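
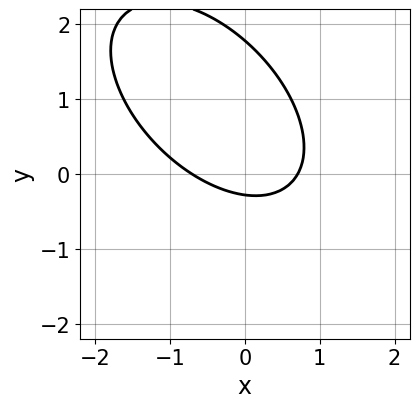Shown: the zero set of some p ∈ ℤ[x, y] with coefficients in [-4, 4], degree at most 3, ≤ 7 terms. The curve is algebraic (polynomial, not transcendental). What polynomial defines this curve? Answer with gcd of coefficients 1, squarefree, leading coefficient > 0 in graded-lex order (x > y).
2*x^2 + 2*x*y + 2*y^2 - 3*y - 1

1. Degree: a generic line meets the curve in up to 2 points, so deg p = 2.
2. Matching integer coefficients to the picture gives p.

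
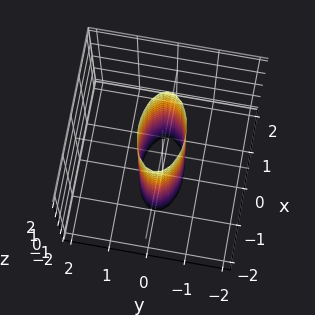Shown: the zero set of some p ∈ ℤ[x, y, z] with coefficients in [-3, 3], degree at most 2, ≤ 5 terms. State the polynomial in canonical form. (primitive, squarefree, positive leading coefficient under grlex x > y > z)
x^2 + 3*y^2 - 1

Degree: constant cross-section along one axis; a quadric, so deg p = 2.
Symmetries: the x ↦ −x reflection is a symmetry, so x appears only in even powers; mirror symmetry z ↦ −z ⇒ only even powers of z; mirror symmetry y ↦ −y ⇒ only even powers of y.
Checking where it meets the axes: the x-axis gridline crossings are at x ∈ {-1, 1}; the surface avoids every integer z-axis point in the box.
Assembling these constraints gives the stated polynomial.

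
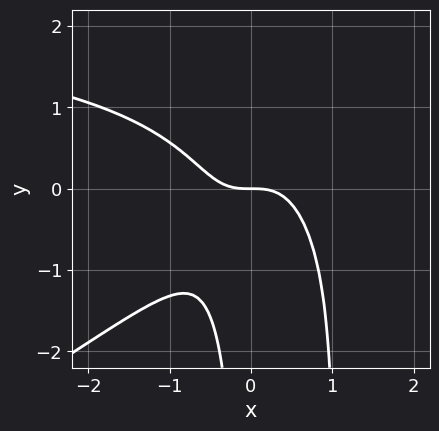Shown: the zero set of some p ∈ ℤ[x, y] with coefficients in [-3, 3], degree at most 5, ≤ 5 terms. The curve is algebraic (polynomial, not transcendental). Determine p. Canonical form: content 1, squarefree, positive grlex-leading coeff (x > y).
x^3*y - 2*x^2*y^2 - 3*x^3 + 2*x*y^2 - 2*y

1. The degree is 4 — the shape is more complex than any degree-3 curve.
2. Reading off the gridlines: it meets the x-axis at x = 0 (among the integer gridlines); it meets the y-axis at y = 0 (among the integer gridlines).
3. Fitting integer coefficients to these (and the overall shape) gives p.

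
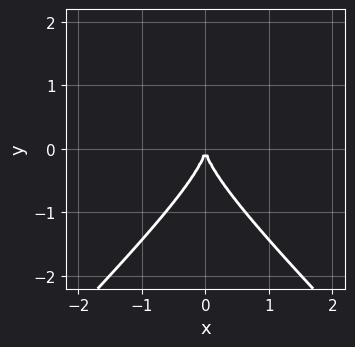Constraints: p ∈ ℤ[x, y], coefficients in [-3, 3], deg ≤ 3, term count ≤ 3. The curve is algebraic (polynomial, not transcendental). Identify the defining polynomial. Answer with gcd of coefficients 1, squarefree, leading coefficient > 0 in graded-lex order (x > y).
1. deg p = 3. The shape is more complex than any degree-2 curve.
2. Symmetries: the x ↦ −x reflection is a symmetry, so x appears only in even powers.
3. Against the integer gridlines: it crosses the x-axis at the gridline x = 0; it crosses the y-axis at the gridline y = 0.
4. Putting this together gives p.

2*x^2*y - 2*y^3 - 3*x^2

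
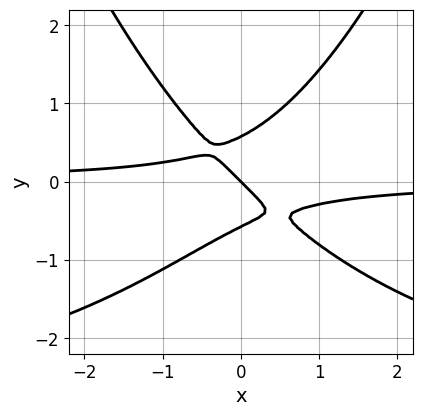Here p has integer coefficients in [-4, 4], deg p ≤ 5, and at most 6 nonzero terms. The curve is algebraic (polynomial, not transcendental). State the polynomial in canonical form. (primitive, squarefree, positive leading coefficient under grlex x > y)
x^2*y^2 + 3*x^2*y - 3*y^3 + x + y

First, the degree is 4 — the shape is more complex than any degree-3 curve.
Then, checking where it meets the axes: one y-axis crossing is at y = 0; it crosses the x-axis at the gridline x = 0.
Finally, fitting integer coefficients to these (and the overall shape) gives p.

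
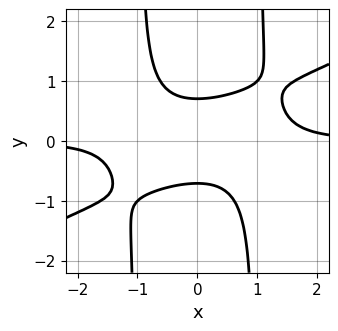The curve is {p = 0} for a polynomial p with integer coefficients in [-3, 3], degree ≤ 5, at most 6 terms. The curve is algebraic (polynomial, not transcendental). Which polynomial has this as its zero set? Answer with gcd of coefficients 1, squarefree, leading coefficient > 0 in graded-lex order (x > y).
(a) Degree: the shape is more complex than any degree-3 curve, so deg p = 4.
(b) From the visible intercepts: it misses every integer gridline on the x-axis.
(c) Putting this together gives p.

x^3*y - 2*x^2*y^2 + 2*y^2 - 1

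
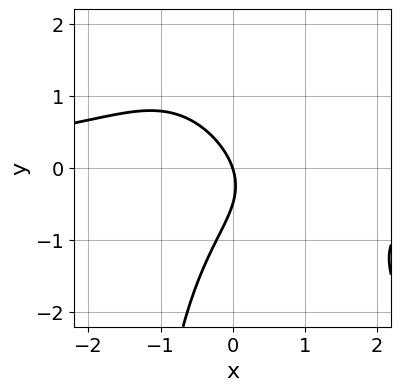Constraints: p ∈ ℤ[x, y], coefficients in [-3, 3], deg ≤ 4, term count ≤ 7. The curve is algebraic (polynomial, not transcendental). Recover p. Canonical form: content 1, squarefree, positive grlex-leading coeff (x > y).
2*x^2*y + x*y^2 + 2*y^2 + 3*x + y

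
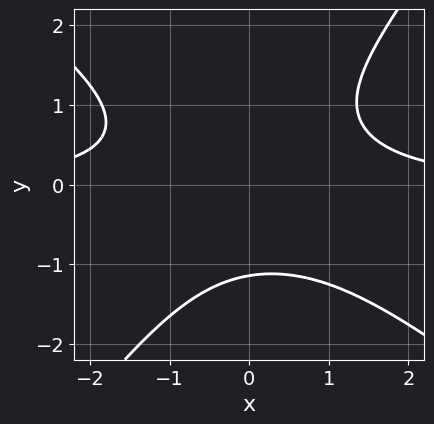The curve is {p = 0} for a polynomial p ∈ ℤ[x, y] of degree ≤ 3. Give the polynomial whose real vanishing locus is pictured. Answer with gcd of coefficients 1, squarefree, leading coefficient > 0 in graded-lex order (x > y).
1. deg p = 3.
2. From the axis intercepts and sections: the curve avoids every integer x-axis point in the box.
3. Fitting integer coefficients to these (and the overall shape) gives p.

2*x^2*y + x*y^2 - 2*y^3 - 3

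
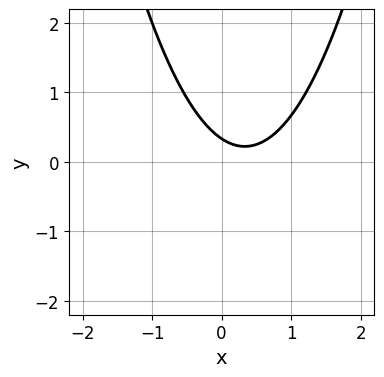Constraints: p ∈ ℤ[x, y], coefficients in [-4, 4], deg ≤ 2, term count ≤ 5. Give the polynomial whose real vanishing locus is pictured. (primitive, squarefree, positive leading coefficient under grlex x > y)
3*x^2 - 2*x - 3*y + 1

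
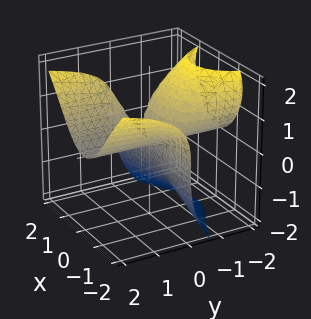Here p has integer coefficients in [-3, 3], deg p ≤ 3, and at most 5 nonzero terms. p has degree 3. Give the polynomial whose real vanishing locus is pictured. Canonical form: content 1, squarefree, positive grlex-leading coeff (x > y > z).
(a) Degree: a generic line meets the surface in up to 3 points, so deg p = 3.
(b) Checking where it meets the axes: it meets the z-axis at z = 0 (among the integer gridlines); the visible y-axis segment lies entirely on the surface.
(c) Solving for integer coefficients yields p as stated. Check: (2, 0, 0) on the x-axis lies on the surface, and p(2, 0, 0) = 0. ✓

2*x^2*y - z^3 - 3*y*z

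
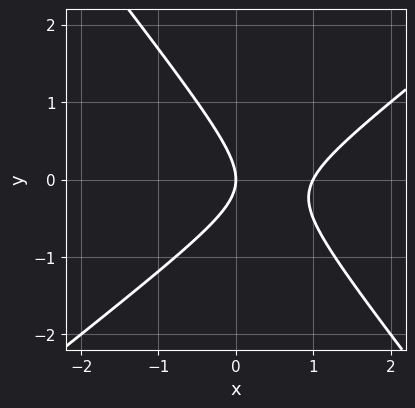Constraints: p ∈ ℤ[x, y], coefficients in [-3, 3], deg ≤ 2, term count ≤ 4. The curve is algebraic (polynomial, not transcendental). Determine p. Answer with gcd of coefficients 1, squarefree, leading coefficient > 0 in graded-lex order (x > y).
1. Degree: a generic line meets the curve in up to 2 points, so deg p = 2.
2. Observable constraints: it meets the y-axis at y = 0 (among the integer gridlines); among the integer gridlines, it crosses the x-axis at x ∈ {0, 1}.
3. Putting this together gives p.

2*x^2 - x*y - 2*y^2 - 2*x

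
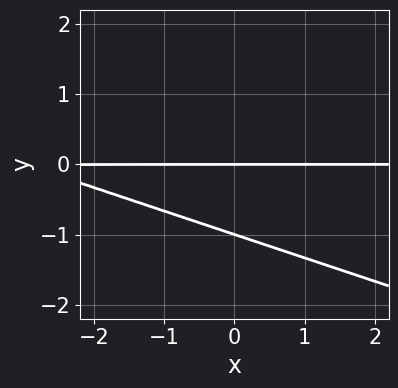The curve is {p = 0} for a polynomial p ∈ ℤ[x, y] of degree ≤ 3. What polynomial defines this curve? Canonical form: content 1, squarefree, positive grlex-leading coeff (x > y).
x*y + 3*y^2 + 3*y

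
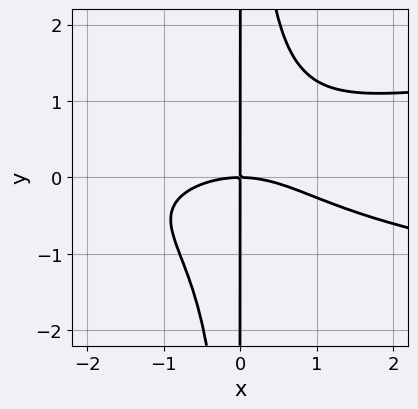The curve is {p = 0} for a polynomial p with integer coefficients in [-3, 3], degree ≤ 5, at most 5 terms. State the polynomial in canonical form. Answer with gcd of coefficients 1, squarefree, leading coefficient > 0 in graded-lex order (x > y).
3*x^2*y^2 - x^3 - 3*x*y

1. deg p = 4. No degree-3 curve has this shape.
2. From the axis intercepts and sections: the visible y-axis segment lies entirely on the curve; it crosses the x-axis at the gridline x = 0.
3. Solving for integer coefficients yields p as stated.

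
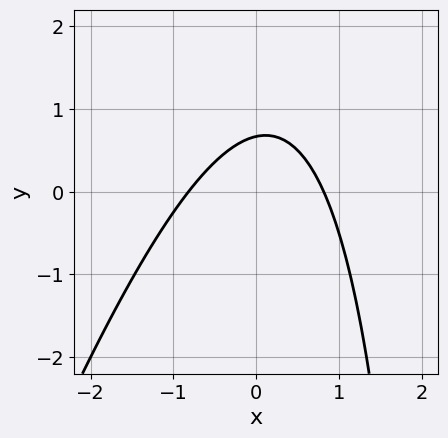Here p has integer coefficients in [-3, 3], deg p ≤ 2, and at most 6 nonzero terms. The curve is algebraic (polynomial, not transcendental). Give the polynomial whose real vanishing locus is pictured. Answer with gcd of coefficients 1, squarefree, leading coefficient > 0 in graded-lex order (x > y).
3*x^2 - x*y + 3*y - 2

First, deg p = 2.
Finally, the integer polynomial consistent with all of this is the stated p.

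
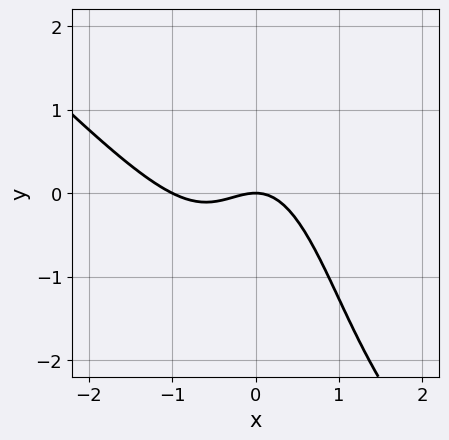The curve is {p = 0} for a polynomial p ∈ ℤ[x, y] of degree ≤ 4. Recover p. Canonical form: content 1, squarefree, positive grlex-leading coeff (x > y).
3*x^3 + 3*x^2*y + 3*x^2 + y^2 + 3*y

Degree: no degree-2 curve has this shape, so deg p = 3.
Checking where it meets the axes: the x-axis gridline crossings are at x ∈ {-1, 0}; it crosses the y-axis at the gridline y = 0.
Together with the visible shape, these determine p as stated.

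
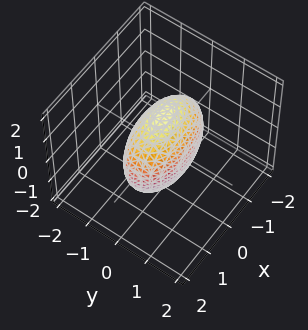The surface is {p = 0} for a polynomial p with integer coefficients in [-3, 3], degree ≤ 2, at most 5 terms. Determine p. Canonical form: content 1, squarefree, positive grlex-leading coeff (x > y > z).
x^2 + 3*y^2 + z^2 - 2

The degree is 2 — a closed, bounded, convex surface; a quadric.
Symmetries: the x ↦ −x reflection is a symmetry, so x appears only in even powers; the y ↦ −y reflection is a symmetry, so y appears only in even powers; it's symmetric under z → −z, forcing even powers of z.
Assembling these constraints gives the stated polynomial.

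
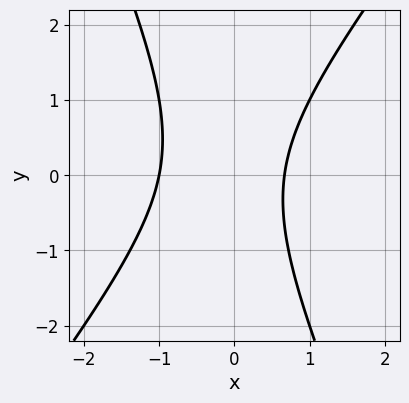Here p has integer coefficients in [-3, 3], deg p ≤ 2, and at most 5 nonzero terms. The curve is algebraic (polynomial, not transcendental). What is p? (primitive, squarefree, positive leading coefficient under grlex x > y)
(a) deg p = 2. No degree-1 curve has this shape.
(b) Against the integer gridlines: it misses every integer gridline on the y-axis; it crosses the x-axis at the gridline x = -1.
(c) Fitting integer coefficients to these (and the overall shape) gives p.

3*x^2 - x*y - y^2 + x - 2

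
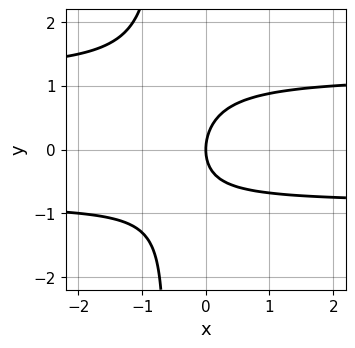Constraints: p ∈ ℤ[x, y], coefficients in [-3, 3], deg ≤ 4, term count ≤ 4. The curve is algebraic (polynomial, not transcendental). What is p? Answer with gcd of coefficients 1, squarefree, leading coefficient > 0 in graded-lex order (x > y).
3*x*y^2 - x*y + 2*y^2 - 3*x

(a) deg p = 3. The shape is more complex than any degree-2 curve.
(b) Against the integer gridlines: it crosses the x-axis at the gridline x = 0; it crosses the y-axis at the gridline y = 0.
(c) Assembling these constraints gives the stated polynomial.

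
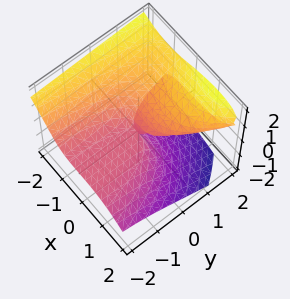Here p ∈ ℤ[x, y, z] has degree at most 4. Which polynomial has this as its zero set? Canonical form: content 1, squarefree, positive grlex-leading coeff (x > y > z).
deg p = 3. The shape is more complex than any degree-2 surface.
Reading off the gridlines: the visible y-axis segment lies entirely on the surface; it meets the x-axis at x = 0 (among the integer gridlines); it meets the z-axis at z = 0 (among the integer gridlines).
Putting this together gives p.

x^3 - x*y*z + 2*z^3 - 3*y*z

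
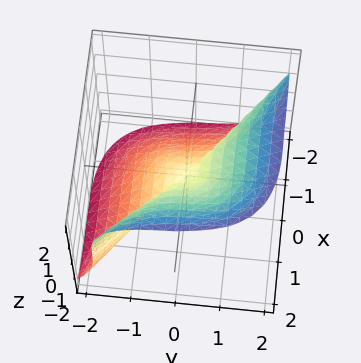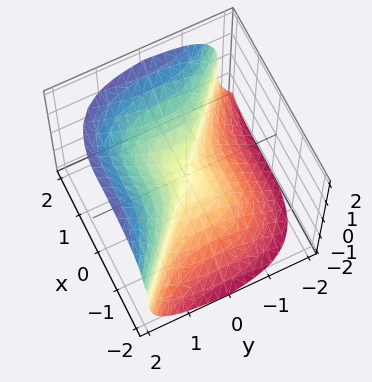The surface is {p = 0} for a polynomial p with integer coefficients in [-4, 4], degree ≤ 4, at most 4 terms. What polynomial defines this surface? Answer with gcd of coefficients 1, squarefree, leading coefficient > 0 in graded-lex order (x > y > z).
3*x^3 + x^2*y + 3*y^3 - 3*z^3

1. Degree: a generic line meets the surface in up to 3 points, so deg p = 3.
2. Observable constraints: it crosses the y-axis at the gridline y = 0; it meets the z-axis at z = 0 (among the integer gridlines).
3. Solving for integer coefficients yields p as stated.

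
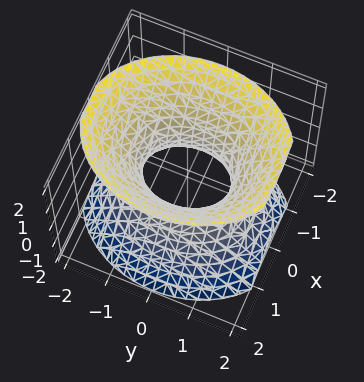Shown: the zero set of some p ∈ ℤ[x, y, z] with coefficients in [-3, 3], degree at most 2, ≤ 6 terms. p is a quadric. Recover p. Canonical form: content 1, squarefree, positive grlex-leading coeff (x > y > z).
1. deg p = 2. One connected sheet with a waist; a quadric.
2. Symmetries: the y ↦ −y reflection is a symmetry, so y appears only in even powers; it's symmetric under z → −z, forcing even powers of z; the x ↦ −x reflection is a symmetry, so x appears only in even powers.
3. Observable constraints: no z-intercept at any integer in the box; among the integer gridlines, it crosses the y-axis at y ∈ {-1, 1}.
4. These observations pin down the coefficients.

3*x^2 + 2*y^2 - 2*z^2 - 2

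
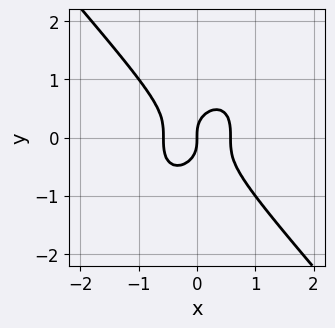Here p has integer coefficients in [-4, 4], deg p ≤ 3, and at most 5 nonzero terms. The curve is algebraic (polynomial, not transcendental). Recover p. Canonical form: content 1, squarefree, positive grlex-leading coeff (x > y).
3*x^3 + 2*y^3 - x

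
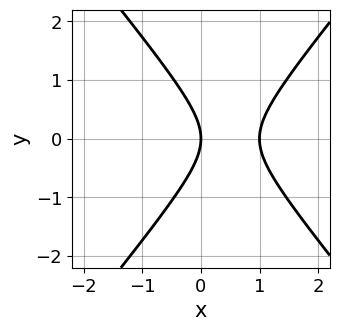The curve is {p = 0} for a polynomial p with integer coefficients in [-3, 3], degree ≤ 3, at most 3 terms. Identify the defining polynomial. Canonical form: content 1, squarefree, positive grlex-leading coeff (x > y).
3*x^2 - 2*y^2 - 3*x

The degree is 2 — a generic line meets the curve in up to 2 points.
Symmetries: it's symmetric under y → −y, forcing even powers of y.
Against the integer gridlines: one y-axis crossing is at y = 0; among the integer gridlines, it crosses the x-axis at x ∈ {0, 1}.
These observations pin down the coefficients.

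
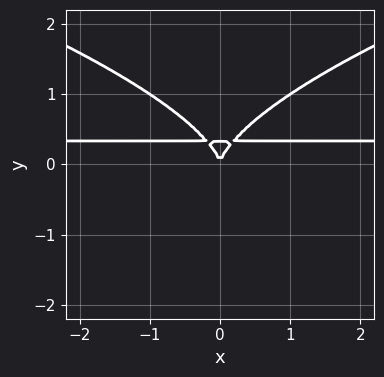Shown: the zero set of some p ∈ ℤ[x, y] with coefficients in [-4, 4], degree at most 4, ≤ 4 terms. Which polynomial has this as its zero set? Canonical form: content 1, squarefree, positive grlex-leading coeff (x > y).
3*y^4 - 3*x^2*y - y^3 + x^2

First, degree: the shape is more complex than any degree-3 curve, so deg p = 4.
Then, symmetries: the x ↦ −x reflection is a symmetry, so x appears only in even powers.
Next, from the axis intercepts and sections: one x-axis crossing is at x = 0; one y-axis crossing is at y = 0.
Finally, putting this together gives p.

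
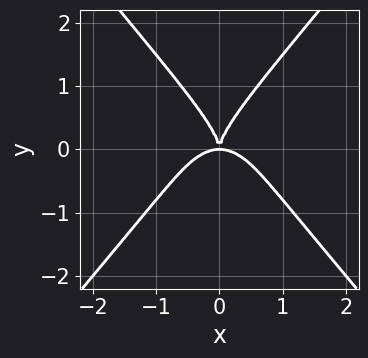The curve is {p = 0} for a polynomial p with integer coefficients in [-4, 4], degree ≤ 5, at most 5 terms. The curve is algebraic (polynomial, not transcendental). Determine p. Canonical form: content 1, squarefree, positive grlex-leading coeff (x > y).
2*x^4 - y^4 + 2*x^2*y

(a) The degree is 4 — a generic line meets the curve in up to 4 points.
(b) Symmetries: the x ↦ −x reflection is a symmetry, so x appears only in even powers.
(c) Against the integer gridlines: one x-axis crossing is at x = 0; it meets the y-axis at y = 0 (among the integer gridlines).
(d) These observations pin down the coefficients.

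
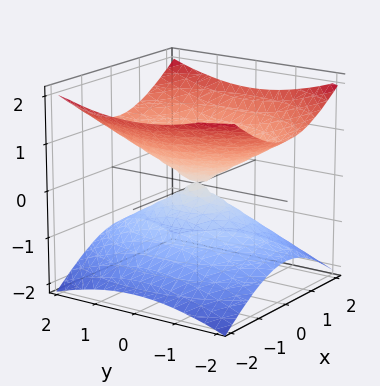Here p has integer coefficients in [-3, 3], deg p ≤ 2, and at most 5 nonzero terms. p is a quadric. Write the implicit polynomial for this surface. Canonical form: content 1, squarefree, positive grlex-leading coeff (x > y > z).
Degree: a double cone through the origin; a quadric, so deg p = 2.
Symmetries: mirror symmetry y ↦ −y ⇒ only even powers of y; it's symmetric under z → −z, forcing even powers of z; it's symmetric under x → −x, forcing even powers of x.
Reading off the gridlines: one x-axis crossing is at x = 0; it crosses the y-axis at the gridline y = 0.
Putting this together gives p.

2*x^2 + y^2 - 3*z^2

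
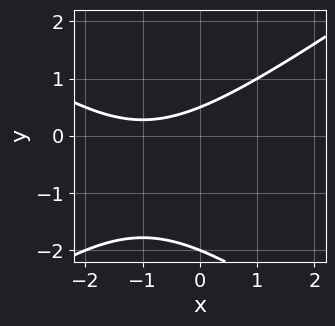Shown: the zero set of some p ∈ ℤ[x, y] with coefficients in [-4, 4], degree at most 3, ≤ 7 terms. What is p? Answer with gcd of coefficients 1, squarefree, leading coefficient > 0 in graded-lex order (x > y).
1. deg p = 2. No degree-1 curve has this shape.
2. Reading off the gridlines: no x-intercept at any integer in the box; it meets the y-axis at y = -2 (among the integer gridlines).
3. Assembling these constraints gives the stated polynomial.

x^2 - 2*y^2 + 2*x - 3*y + 2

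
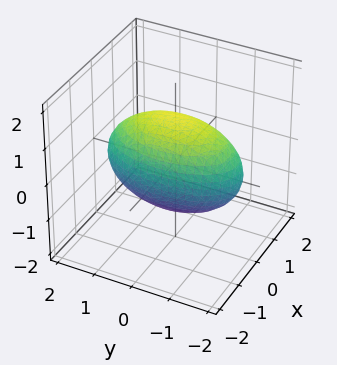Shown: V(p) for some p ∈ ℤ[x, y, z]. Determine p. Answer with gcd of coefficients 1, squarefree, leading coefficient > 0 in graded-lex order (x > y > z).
3*x^2 + y^2 + 2*z^2 - 3

(a) deg p = 2. A closed, bounded, convex surface; a quadric.
(b) Symmetries: mirror symmetry x ↦ −x ⇒ only even powers of x; it's symmetric under y → −y, forcing even powers of y; it's symmetric under z → −z, forcing even powers of z.
(c) Observable constraints: the x-axis gridline crossings are at x ∈ {-1, 1}.
(d) Fitting integer coefficients to these (and the overall shape) gives p.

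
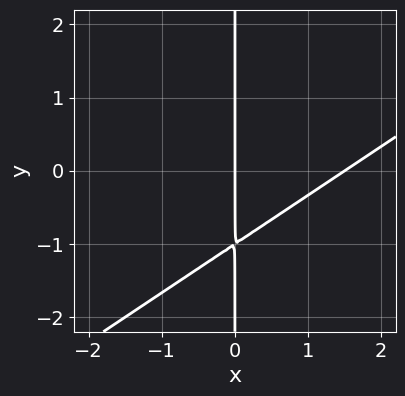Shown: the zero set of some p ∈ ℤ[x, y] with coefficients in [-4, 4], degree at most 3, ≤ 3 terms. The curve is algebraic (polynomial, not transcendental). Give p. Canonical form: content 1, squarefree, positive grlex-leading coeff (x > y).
2*x^2 - 3*x*y - 3*x

1. The degree is 2 — no degree-1 curve has this shape.
2. From the axis intercepts and sections: it meets the x-axis at x = 0 (among the integer gridlines); the visible y-axis segment lies entirely on the curve.
3. Putting this together gives p.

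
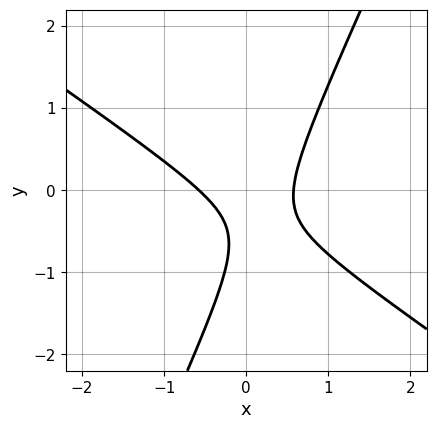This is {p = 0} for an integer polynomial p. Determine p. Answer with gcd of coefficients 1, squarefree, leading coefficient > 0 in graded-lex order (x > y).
(a) deg p = 2. No degree-1 curve has this shape.
(b) Reading off the gridlines: no y-intercept at any integer in the box.
(c) Together with the visible shape, these determine p as stated.

3*x^2 + 3*x*y - 2*y^2 - 2*y - 1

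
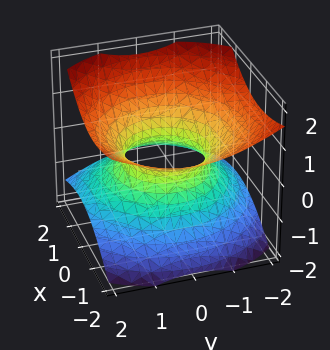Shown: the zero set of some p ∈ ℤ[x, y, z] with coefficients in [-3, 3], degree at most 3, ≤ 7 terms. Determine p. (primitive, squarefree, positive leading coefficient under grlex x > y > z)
Degree: the shape is more complex than any degree-1 surface, so deg p = 2.
Observable constraints: among the integer gridlines, it crosses the x-axis at x ∈ {-1, 1}; the y-axis gridline crossings are at y ∈ {-1, 1}; no z-intercept at any integer in the box.
Assembling these constraints gives the stated polynomial.

x^2 + x*z + y^2 - 2*z^2 - 1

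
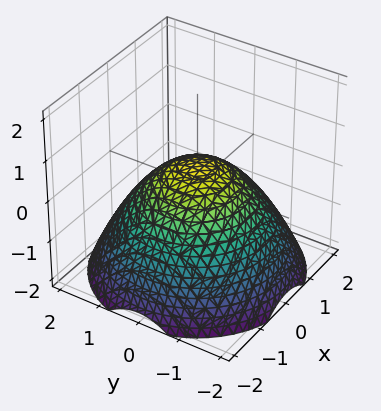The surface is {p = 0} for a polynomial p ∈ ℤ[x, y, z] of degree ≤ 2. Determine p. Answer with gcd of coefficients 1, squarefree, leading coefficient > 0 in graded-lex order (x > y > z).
x^2 + y^2 + 2*z - 1

First, degree: the shape is more complex than any degree-1 surface, so deg p = 2.
Next, symmetries: the z-axis is an axis of rotation, so x and y enter only as x² + y².
Then, checking where it meets the axes: the y-axis gridline crossings are at y ∈ {-1, 1}; a circular section at z = 0 has radius exactly 1.
Finally, putting this together gives p. Check: (-1, 0, 0) on the x-axis lies on the surface, and p(-1, 0, 0) = 0. ✓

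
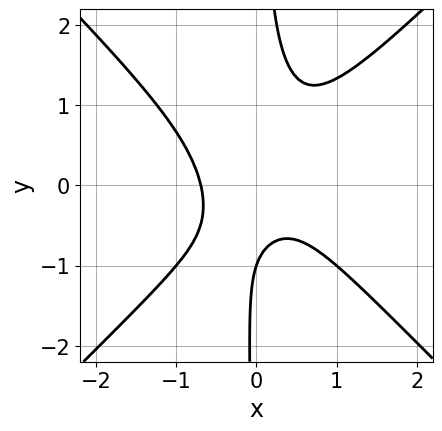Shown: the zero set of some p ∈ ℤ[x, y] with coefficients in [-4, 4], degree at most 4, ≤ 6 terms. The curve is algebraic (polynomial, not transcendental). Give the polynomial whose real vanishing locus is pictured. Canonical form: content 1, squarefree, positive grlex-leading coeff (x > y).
First, deg p = 3. A generic line meets the curve in up to 3 points.
Then, against the integer gridlines: it crosses the y-axis at the gridline y = -1.
Finally, assembling these constraints gives the stated polynomial.

3*x^3 - 3*x*y^2 + y + 1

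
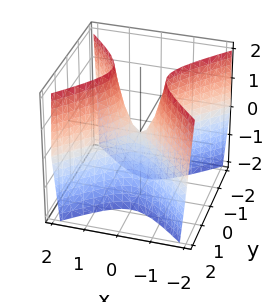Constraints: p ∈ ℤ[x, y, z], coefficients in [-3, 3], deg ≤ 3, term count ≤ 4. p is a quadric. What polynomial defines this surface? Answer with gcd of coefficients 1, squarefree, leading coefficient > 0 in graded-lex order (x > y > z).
3*x^2 - 3*y^2 - z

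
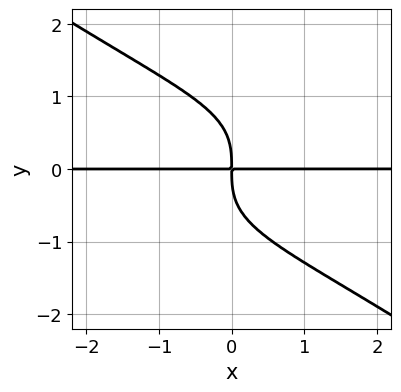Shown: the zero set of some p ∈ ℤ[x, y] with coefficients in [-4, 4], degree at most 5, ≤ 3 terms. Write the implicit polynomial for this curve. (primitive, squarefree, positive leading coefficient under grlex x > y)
x^2*y^2 - 2*y^4 - 3*x*y

(a) Degree: a generic line meets the curve in up to 4 points, so deg p = 4.
(b) Reading off the gridlines: every point of the x-axis in the box is on the curve.
(c) Solving for integer coefficients yields p as stated.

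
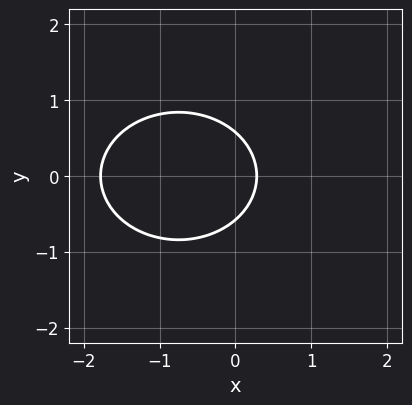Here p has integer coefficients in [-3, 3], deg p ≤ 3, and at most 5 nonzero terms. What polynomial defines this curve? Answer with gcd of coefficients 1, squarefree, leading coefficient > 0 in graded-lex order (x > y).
2*x^2 + 3*y^2 + 3*x - 1

The degree is 2 — a generic line meets the curve in up to 2 points.
Symmetries: it's symmetric under y → −y, forcing even powers of y.
Assembling these constraints gives the stated polynomial.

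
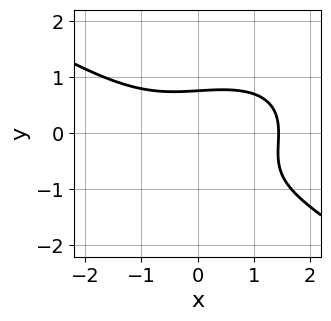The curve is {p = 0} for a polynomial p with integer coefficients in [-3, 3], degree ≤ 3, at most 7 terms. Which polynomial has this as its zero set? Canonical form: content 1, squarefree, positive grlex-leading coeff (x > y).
(a) The degree is 3 — the shape is more complex than any degree-2 curve.
(b) Matching integer coefficients to the picture gives p.

x^3 - x*y^2 + 3*y^3 + 3*y^2 - 3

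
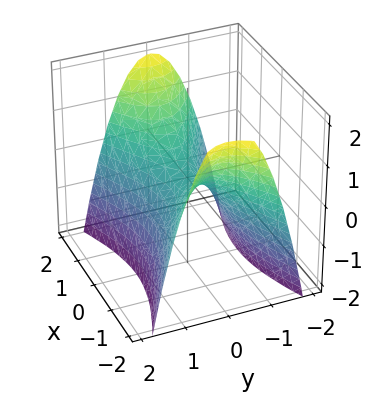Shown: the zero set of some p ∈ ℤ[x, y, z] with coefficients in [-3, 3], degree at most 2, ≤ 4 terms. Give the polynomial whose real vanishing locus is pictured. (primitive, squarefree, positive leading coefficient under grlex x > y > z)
1. Degree: a saddle surface; a quadric, so deg p = 2.
2. Symmetries: the y ↦ −y reflection is a symmetry, so y appears only in even powers; mirror symmetry x ↦ −x ⇒ only even powers of x.
3. From the axis intercepts and sections: it crosses the z-axis at the gridline z = 0; one x-axis crossing is at x = 0; one y-axis crossing is at y = 0.
4. These observations pin down the coefficients.

x^2 - 3*y^2 - 2*z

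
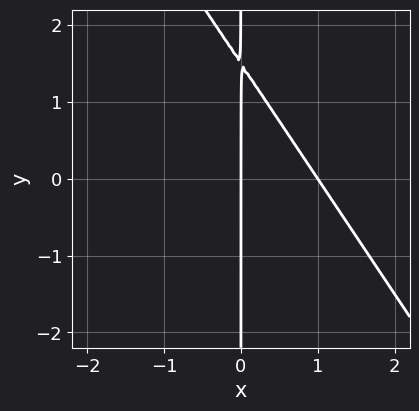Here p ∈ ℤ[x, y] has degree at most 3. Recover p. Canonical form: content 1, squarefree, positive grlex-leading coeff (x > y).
1. The degree is 2 — a generic line meets the curve in up to 2 points.
2. Against the integer gridlines: the visible y-axis segment lies entirely on the curve; among the integer gridlines, it crosses the x-axis at x ∈ {0, 1}.
3. Matching integer coefficients to the picture gives p.

3*x^2 + 2*x*y - 3*x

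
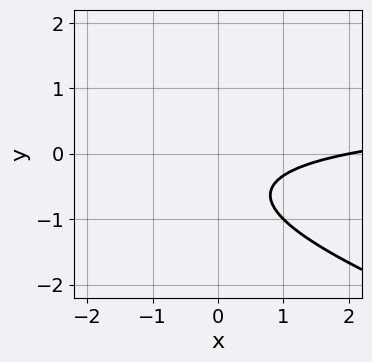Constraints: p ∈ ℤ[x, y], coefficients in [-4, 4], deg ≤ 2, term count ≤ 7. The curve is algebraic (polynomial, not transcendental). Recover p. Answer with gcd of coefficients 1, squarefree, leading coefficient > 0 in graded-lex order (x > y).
x*y + 3*y^2 - x + 3*y + 2

1. deg p = 2. A generic line meets the curve in up to 2 points.
2. Checking where it meets the axes: it misses every integer gridline on the y-axis; it crosses the x-axis at the gridline x = 2.
3. Together with the visible shape, these determine p as stated.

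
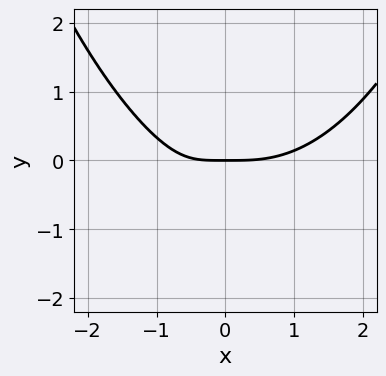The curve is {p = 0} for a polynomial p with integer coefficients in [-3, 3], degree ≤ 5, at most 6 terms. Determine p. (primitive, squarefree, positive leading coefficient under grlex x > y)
1. Degree: no degree-3 curve has this shape, so deg p = 4.
2. Reading off the gridlines: one x-axis crossing is at x = 0; it meets the y-axis at y = 0 (among the integer gridlines).
3. Matching integer coefficients to the picture gives p.

x^4 - 3*x^2*y - 2*x*y - 2*y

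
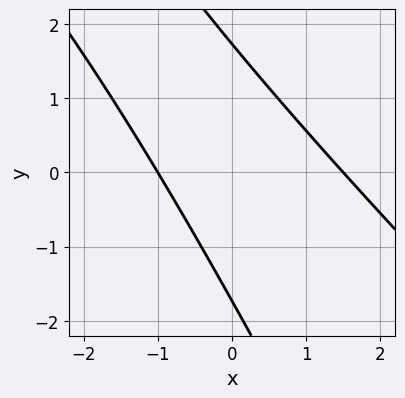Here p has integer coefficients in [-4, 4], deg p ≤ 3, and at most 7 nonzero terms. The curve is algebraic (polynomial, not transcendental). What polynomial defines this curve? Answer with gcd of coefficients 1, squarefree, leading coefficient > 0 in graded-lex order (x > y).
First, degree: a generic line meets the curve in up to 2 points, so deg p = 2.
Next, from the axis intercepts and sections: it meets the x-axis at x = -1 (among the integer gridlines).
Finally, putting this together gives p.

2*x^2 + 3*x*y + y^2 - x - 3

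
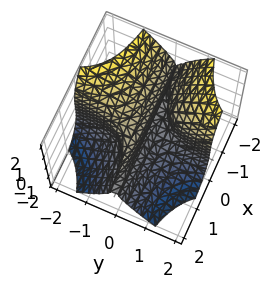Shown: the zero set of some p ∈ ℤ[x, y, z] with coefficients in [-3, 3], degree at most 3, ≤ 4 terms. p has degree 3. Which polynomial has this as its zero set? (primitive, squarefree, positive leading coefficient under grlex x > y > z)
3*x*y^2 + z^3 + y

First, deg p = 3. A generic line meets the surface in up to 3 points.
Next, observable constraints: it crosses the y-axis at the gridline y = 0; it crosses the z-axis at the gridline z = 0; every point of the x-axis in the box is on the surface.
Finally, the integer polynomial consistent with all of this is the stated p.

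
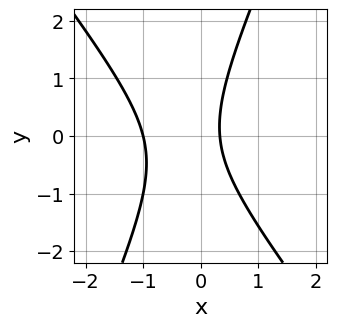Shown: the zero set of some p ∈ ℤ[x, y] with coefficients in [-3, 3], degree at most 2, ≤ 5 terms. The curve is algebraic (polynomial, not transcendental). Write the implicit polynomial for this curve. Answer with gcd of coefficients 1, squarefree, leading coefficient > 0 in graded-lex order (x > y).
1. deg p = 2. No degree-1 curve has this shape.
2. From the axis intercepts and sections: the curve avoids every integer y-axis point in the box; it crosses the x-axis at the gridline x = -1.
3. Assembling these constraints gives the stated polynomial.

3*x^2 + x*y - y^2 + 2*x - 1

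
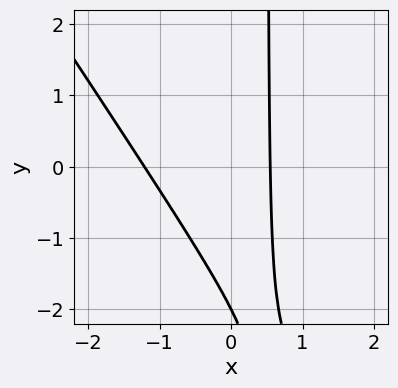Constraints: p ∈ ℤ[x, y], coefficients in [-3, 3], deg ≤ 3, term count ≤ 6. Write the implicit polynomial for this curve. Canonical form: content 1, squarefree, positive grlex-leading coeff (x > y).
1. deg p = 2. A generic line meets the curve in up to 2 points.
2. Checking where it meets the axes: it meets the y-axis at y = -2 (among the integer gridlines).
3. Fitting integer coefficients to these (and the overall shape) gives p.

3*x^2 + 2*x*y + 2*x - y - 2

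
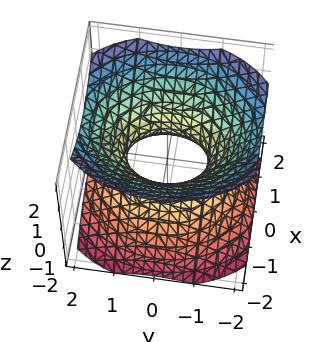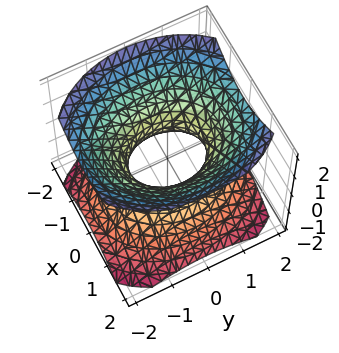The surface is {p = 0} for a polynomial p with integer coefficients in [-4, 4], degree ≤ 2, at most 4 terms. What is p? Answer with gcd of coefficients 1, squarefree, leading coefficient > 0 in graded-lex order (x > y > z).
The degree is 2 — an hourglass — one-sheet hyperboloid; a quadric.
Symmetries: mirror symmetry y ↦ −y ⇒ only even powers of y; the x ↦ −x reflection is a symmetry, so x appears only in even powers; the z ↦ −z reflection is a symmetry, so z appears only in even powers.
Observable constraints: it misses every integer gridline on the z-axis; among the integer gridlines, it crosses the y-axis at y ∈ {-1, 1}.
Solving for integer coefficients yields p as stated.

3*x^2 + 2*y^2 - 3*z^2 - 2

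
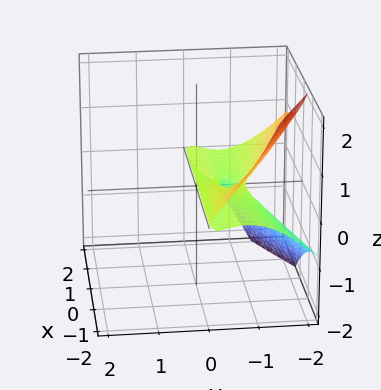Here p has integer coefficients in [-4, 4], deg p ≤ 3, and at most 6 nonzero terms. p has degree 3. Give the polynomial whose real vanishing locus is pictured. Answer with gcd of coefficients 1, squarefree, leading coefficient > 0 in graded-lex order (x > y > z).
2*x*y*z - 2*y^3 - 3*y^2 - 3*z^2 - y

1. Degree: the shape is more complex than any degree-2 surface, so deg p = 3.
2. From the axis intercepts and sections: the visible x-axis segment lies entirely on the surface; it meets the z-axis at z = 0 (among the integer gridlines); among the integer gridlines, it crosses the y-axis at y ∈ {-1, 0}.
3. Fitting integer coefficients to these (and the overall shape) gives p.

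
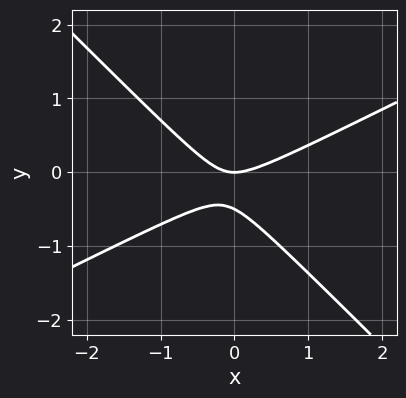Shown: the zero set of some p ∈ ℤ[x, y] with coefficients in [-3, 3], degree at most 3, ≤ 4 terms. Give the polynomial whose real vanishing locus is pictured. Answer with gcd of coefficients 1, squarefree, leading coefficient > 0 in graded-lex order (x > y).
(a) Degree: no degree-1 curve has this shape, so deg p = 2.
(b) Checking where it meets the axes: one x-axis crossing is at x = 0; it meets the y-axis at y = 0 (among the integer gridlines).
(c) Putting this together gives p.

x^2 - x*y - 2*y^2 - y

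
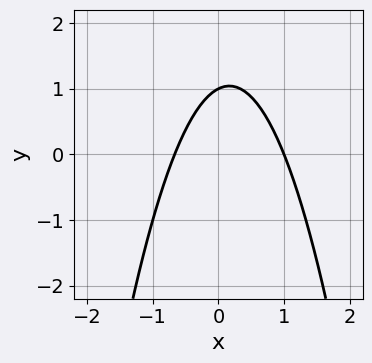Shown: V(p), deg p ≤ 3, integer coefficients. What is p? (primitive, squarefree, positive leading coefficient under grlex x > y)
First, the degree is 2 — no degree-1 curve has this shape.
Then, from the axis intercepts and sections: one x-axis crossing is at x = 1; it crosses the y-axis at the gridline y = 1.
Finally, the integer polynomial consistent with all of this is the stated p.

3*x^2 - x + 2*y - 2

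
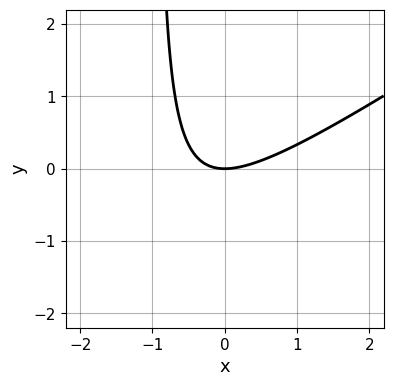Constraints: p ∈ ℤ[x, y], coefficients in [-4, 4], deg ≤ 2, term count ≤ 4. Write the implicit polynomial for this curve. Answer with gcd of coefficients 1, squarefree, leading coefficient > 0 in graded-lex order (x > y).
2*x^2 - 3*x*y - 3*y

First, degree: no degree-1 curve has this shape, so deg p = 2.
Then, from the axis intercepts and sections: it meets the x-axis at x = 0 (among the integer gridlines); one y-axis crossing is at y = 0.
Finally, assembling these constraints gives the stated polynomial.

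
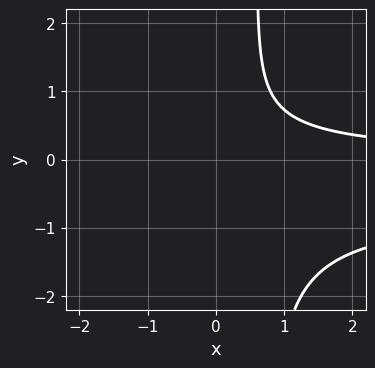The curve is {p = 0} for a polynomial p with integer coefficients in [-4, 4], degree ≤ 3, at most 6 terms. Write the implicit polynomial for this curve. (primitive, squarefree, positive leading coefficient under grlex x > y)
(a) Degree: the shape is more complex than any degree-2 curve, so deg p = 3.
(b) From the visible intercepts: it misses every integer gridline on the y-axis; the curve avoids every integer x-axis point in the box.
(c) Matching integer coefficients to the picture gives p.

3*x*y^2 + 2*x*y - 2*y^2 - 2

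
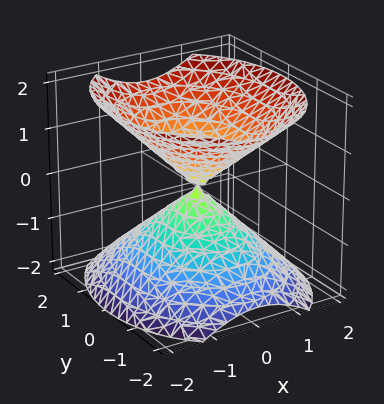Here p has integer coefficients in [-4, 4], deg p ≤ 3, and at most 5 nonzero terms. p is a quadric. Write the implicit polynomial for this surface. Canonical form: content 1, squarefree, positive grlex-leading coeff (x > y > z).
First, I count 2 distinct pieces. They look like related sheets of one shape, so recover p as a whole.
Then, the degree is 2 — two nappes meeting at a single point; a quadric.
Next, symmetries: the z ↦ −z reflection is a symmetry, so z appears only in even powers; mirror symmetry y ↦ −y ⇒ only even powers of y; it's symmetric under x → −x, forcing even powers of x.
Next, from the axis intercepts and sections: it crosses the y-axis at the gridline y = 0; it crosses the z-axis at the gridline z = 0; it crosses the x-axis at the gridline x = 0.
Finally, together with the visible shape, these determine p as stated.

3*x^2 + 2*y^2 - 3*z^2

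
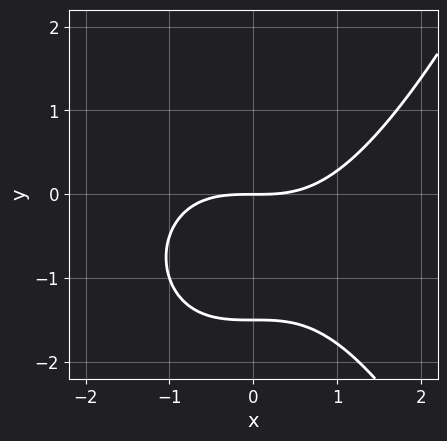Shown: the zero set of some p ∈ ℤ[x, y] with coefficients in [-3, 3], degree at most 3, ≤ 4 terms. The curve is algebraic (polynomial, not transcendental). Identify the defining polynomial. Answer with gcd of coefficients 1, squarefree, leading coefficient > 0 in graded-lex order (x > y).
x^3 - 2*y^2 - 3*y

First, degree: no degree-2 curve has this shape, so deg p = 3.
Next, observable constraints: it meets the x-axis at x = 0 (among the integer gridlines); it crosses the y-axis at the gridline y = 0.
Finally, assembling these constraints gives the stated polynomial.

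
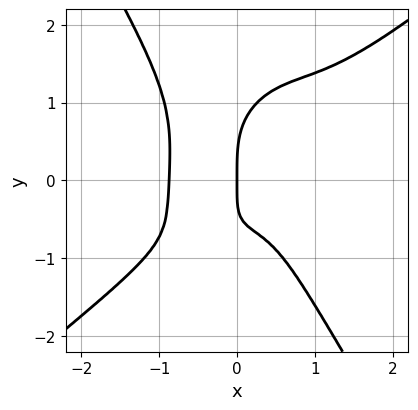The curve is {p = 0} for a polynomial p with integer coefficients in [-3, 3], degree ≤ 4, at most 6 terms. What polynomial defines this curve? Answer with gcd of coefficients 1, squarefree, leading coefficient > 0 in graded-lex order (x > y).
3*x^4 - 3*x^3*y - y^4 + 2*x*y + 2*x

(a) The degree is 4 — a generic line meets the curve in up to 4 points.
(b) Reading off the gridlines: one y-axis crossing is at y = 0; it meets the x-axis at x = 0 (among the integer gridlines).
(c) Together with the visible shape, these determine p as stated.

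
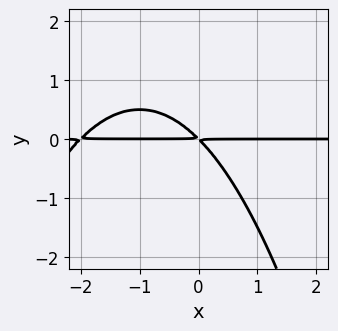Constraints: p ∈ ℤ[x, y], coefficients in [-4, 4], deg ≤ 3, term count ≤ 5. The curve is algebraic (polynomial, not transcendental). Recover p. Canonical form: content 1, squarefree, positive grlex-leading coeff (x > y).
x^2*y + 2*x*y + 2*y^2

1. The degree is 3 — the shape is more complex than any degree-2 curve.
2. From the axis intercepts and sections: every point of the x-axis in the box is on the curve.
3. Matching integer coefficients to the picture gives p.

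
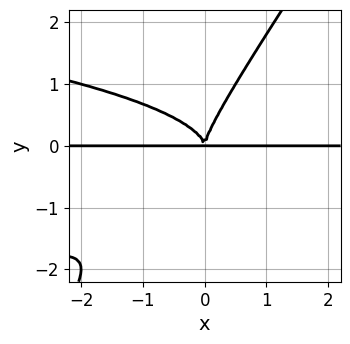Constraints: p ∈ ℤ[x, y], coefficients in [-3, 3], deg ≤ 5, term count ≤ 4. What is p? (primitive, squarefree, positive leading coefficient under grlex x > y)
3*x*y^3 - 2*y^4 + 2*x^2*y

(a) deg p = 4. A generic line meets the curve in up to 4 points.
(b) Observable constraints: the visible x-axis segment lies entirely on the curve.
(c) Putting this together gives p.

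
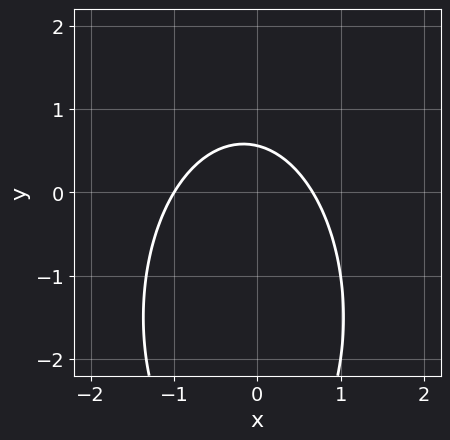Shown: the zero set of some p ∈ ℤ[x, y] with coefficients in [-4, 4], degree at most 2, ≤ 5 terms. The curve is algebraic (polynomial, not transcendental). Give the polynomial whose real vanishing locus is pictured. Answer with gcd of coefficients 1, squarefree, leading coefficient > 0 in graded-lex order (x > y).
First, the degree is 2 — the shape is more complex than any degree-1 curve.
Then, reading off the gridlines: one x-axis crossing is at x = -1.
Finally, the integer polynomial consistent with all of this is the stated p.

3*x^2 + y^2 + x + 3*y - 2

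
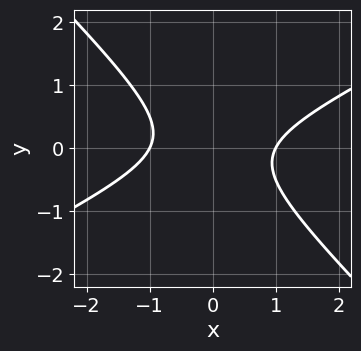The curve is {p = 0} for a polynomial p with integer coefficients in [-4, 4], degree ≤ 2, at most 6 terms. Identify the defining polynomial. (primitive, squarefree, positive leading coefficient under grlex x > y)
x^2 - x*y - 2*y^2 - 1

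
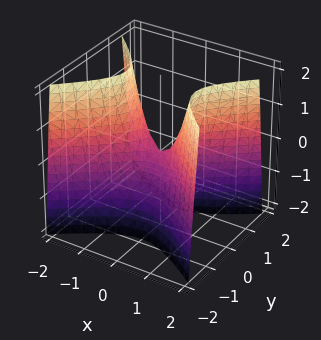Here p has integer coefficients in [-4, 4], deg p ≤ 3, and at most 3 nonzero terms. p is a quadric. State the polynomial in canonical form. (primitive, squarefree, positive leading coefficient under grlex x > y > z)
2*x^2 - 3*y^2 - z

1. deg p = 2. A hyperbolic paraboloid; a quadric.
2. Symmetries: it's symmetric under x → −x, forcing even powers of x; mirror symmetry y ↦ −y ⇒ only even powers of y.
3. Observable constraints: it crosses the x-axis at the gridline x = 0; one y-axis crossing is at y = 0.
4. The integer polynomial consistent with all of this is the stated p.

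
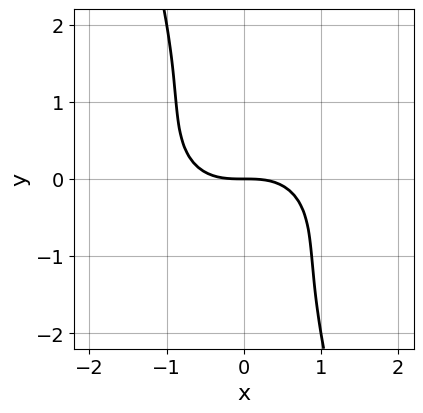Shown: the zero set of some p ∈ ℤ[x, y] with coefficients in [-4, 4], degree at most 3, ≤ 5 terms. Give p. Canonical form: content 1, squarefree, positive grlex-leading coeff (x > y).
2*x^3 + 3*x*y^2 + y^3 + 3*y

(a) Degree: the shape is more complex than any degree-2 curve, so deg p = 3.
(b) Against the integer gridlines: it meets the y-axis at y = 0 (among the integer gridlines); it crosses the x-axis at the gridline x = 0.
(c) These observations pin down the coefficients.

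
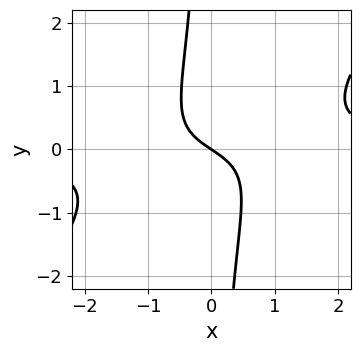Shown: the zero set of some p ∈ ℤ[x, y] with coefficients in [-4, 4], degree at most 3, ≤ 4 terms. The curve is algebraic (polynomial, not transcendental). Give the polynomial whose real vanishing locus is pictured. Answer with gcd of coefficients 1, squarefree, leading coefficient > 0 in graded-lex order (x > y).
3*x^2*y - 3*x*y^2 - 2*x - 3*y

First, deg p = 3. A generic line meets the curve in up to 3 points.
Then, reading off the gridlines: one x-axis crossing is at x = 0; one y-axis crossing is at y = 0.
Finally, together with the visible shape, these determine p as stated.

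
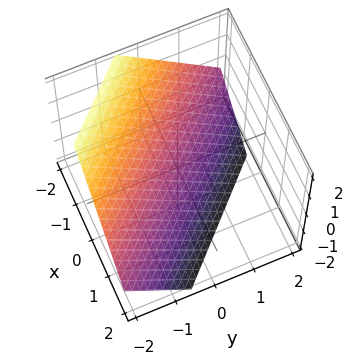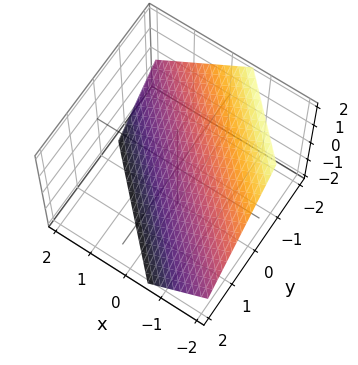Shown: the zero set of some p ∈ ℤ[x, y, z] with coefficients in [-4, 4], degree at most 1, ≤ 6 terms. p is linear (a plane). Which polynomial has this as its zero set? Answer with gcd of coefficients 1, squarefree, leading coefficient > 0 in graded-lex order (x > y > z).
First, degree: the surface is flat (a plane), so deg p = 1.
Finally, putting this together gives p.

3*x + 3*y + 3*z + 2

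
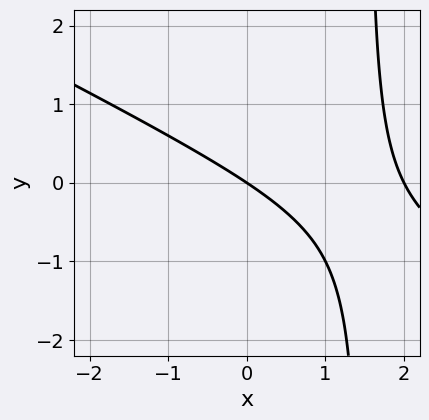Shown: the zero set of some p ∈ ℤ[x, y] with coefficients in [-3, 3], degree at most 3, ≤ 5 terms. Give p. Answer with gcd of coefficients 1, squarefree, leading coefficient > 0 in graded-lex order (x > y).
x^2 + 2*x*y - 2*x - 3*y

First, deg p = 2. A generic line meets the curve in up to 2 points.
Next, observable constraints: among the integer gridlines, it crosses the x-axis at x ∈ {0, 2}; it meets the y-axis at y = 0 (among the integer gridlines).
Finally, the integer polynomial consistent with all of this is the stated p.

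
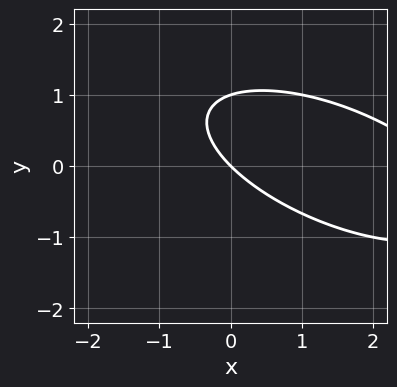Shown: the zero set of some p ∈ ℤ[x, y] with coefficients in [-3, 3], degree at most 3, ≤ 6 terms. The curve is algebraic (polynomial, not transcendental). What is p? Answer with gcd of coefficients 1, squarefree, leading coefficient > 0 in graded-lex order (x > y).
x^2 + 2*x*y + 3*y^2 - 3*x - 3*y

First, deg p = 2.
Then, from the visible intercepts: the y-axis gridline crossings are at y ∈ {0, 1}; one x-axis crossing is at x = 0.
Finally, matching integer coefficients to the picture gives p.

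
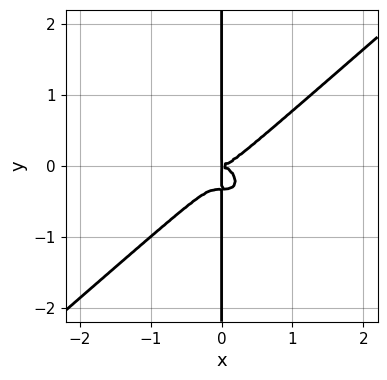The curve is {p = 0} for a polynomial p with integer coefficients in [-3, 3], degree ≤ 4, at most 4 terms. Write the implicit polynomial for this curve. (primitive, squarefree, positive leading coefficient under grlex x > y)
First, the degree is 4 — a generic line meets the curve in up to 4 points.
Next, checking where it meets the axes: every point of the y-axis in the box is on the curve.
Finally, fitting integer coefficients to these (and the overall shape) gives p.

2*x^4 - 3*x*y^3 - x*y^2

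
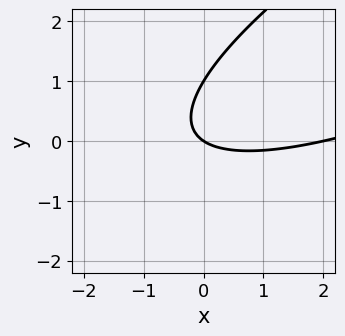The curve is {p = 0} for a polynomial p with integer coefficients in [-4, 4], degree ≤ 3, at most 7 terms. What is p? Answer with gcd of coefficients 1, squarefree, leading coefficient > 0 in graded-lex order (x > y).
(a) Degree: the shape is more complex than any degree-1 curve, so deg p = 2.
(b) Reading off the gridlines: among the integer gridlines, it crosses the x-axis at x ∈ {0, 2}; the y-axis gridline crossings are at y ∈ {0, 1}.
(c) Solving for integer coefficients yields p as stated.

x^2 - 3*x*y + 3*y^2 - 2*x - 3*y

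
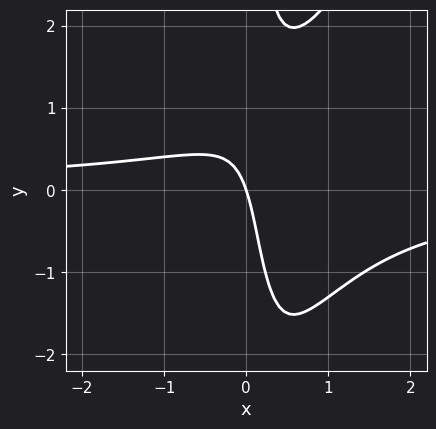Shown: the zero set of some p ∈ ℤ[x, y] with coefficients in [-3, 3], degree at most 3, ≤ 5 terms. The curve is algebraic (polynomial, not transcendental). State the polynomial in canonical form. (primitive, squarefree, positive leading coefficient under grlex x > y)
deg p = 3. No degree-2 curve has this shape.
Checking where it meets the axes: it meets the y-axis at y = 0 (among the integer gridlines); one x-axis crossing is at x = 0.
These observations pin down the coefficients.

3*x^2*y - x*y^2 - 3*x*y + 3*x + y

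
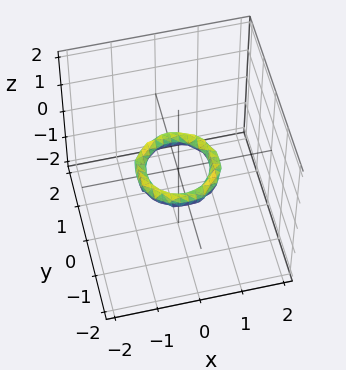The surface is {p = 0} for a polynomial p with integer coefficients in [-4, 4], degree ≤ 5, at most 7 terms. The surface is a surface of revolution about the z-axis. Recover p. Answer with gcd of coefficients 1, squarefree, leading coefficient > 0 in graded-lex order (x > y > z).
2*x^4 + 4*x^2*y^2 + 2*y^4 - 3*x^2 - 3*y^2 + 3*z^2 + 1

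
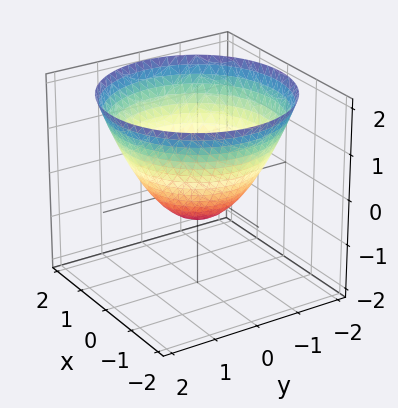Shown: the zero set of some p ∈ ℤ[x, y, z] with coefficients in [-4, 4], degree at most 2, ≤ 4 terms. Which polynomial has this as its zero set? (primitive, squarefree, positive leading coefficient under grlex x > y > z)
(a) Degree: no degree-1 surface has this shape, so deg p = 2.
(b) By symmetry, the z-axis is an axis of rotation, so x and y enter only as x² + y².
(c) Against the integer gridlines: among the integer gridlines, it crosses the y-axis at y ∈ {-1, 1}; the x-axis gridline crossings are at x ∈ {-1, 1}.
(d) Putting this together gives p.

2*x^2 + 2*y^2 - 3*z - 2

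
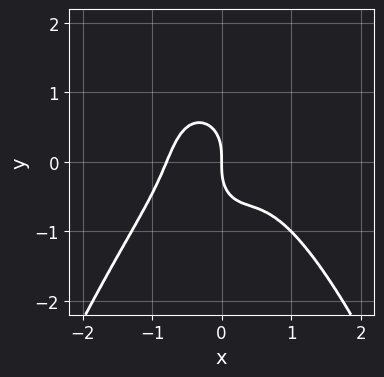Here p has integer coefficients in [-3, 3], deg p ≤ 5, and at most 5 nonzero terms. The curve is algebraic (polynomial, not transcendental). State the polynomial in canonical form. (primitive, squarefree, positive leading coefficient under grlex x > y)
First, the degree is 4 — the shape is more complex than any degree-3 curve.
Then, reading off the gridlines: it crosses the x-axis at the gridline x = 0; one y-axis crossing is at y = 0.
Finally, putting this together gives p.

2*x^4 + 2*x^2*y + y^3 + x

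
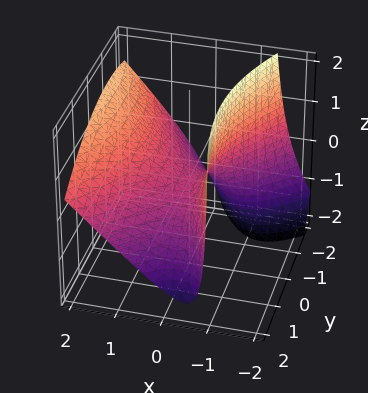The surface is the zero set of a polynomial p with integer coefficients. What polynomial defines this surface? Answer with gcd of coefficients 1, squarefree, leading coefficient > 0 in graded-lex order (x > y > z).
3*x^2 - x*y - 3*x*z - y^2 - 3*z

(a) Degree: the shape is more complex than any degree-1 surface, so deg p = 2.
(b) Against the integer gridlines: it crosses the z-axis at the gridline z = 0; it meets the y-axis at y = 0 (among the integer gridlines); it meets the x-axis at x = 0 (among the integer gridlines).
(c) Matching integer coefficients to the picture gives p.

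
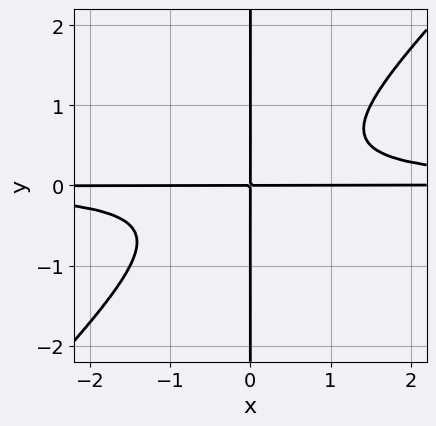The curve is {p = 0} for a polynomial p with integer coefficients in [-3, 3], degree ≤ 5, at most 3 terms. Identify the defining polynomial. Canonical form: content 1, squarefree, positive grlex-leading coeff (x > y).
(a) The degree is 4 — a generic line meets the curve in up to 4 points.
(b) Against the integer gridlines: every point of the x-axis in the box is on the curve; every point of the y-axis in the box is on the curve.
(c) The integer polynomial consistent with all of this is the stated p.

2*x^2*y^2 - 2*x*y^3 - x*y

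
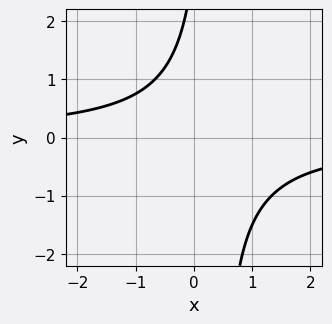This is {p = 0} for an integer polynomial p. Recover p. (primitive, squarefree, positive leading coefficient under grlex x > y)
3*x*y - y + 3

(a) The degree is 2 — no degree-1 curve has this shape.
(b) Checking where it meets the axes: no x-intercept at any integer in the box; it misses every integer gridline on the y-axis.
(c) Putting this together gives p.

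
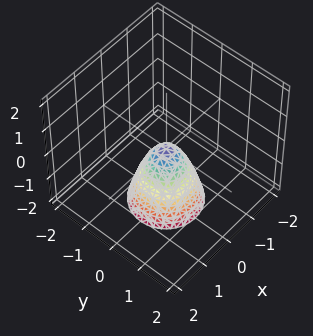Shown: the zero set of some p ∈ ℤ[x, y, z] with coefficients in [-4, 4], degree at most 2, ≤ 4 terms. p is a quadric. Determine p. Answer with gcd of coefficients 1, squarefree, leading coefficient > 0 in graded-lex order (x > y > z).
2*x^2 + 2*y^2 + z

1. The degree is 2 — a single bowl opening along one axis; a quadric.
2. Symmetries: the z-axis is an axis of rotation, so x and y enter only as x² + y².
3. From the axis intercepts and sections: it meets the x-axis at x = 0 (among the integer gridlines); a circular section at z = -1 has radius between 0 and 1; one z-axis crossing is at z = 0; it crosses the y-axis at the gridline y = 0.
4. Putting this together gives p.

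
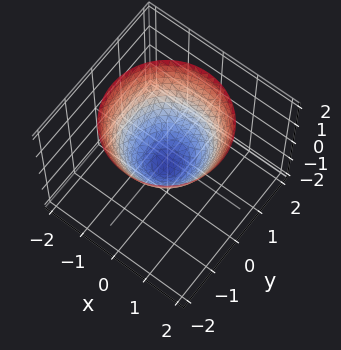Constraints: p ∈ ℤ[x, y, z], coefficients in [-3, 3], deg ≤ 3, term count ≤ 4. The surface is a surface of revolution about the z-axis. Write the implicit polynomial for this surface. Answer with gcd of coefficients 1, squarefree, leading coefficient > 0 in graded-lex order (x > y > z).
1. The degree is 2 — no degree-1 surface has this shape.
2. Symmetries: every cross-section ⟂ z is a circle, so x, y appear only via x² + y².
3. Against the integer gridlines: a circular section at z = 0 has radius between 0 and 1.
4. These observations pin down the coefficients.

2*x^2 + 2*y^2 - 2*z - 1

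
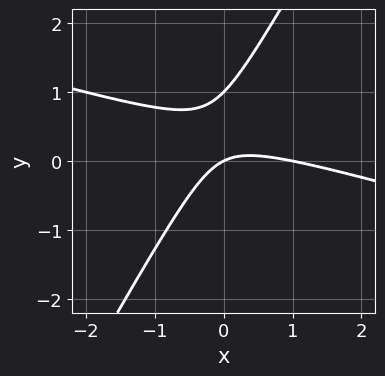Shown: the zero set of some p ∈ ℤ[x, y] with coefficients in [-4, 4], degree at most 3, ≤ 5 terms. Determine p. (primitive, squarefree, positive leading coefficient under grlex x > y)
1. Degree: no degree-1 curve has this shape, so deg p = 2.
2. Checking where it meets the axes: among the integer gridlines, it crosses the x-axis at x ∈ {0, 1}; among the integer gridlines, it crosses the y-axis at y ∈ {0, 1}.
3. These observations pin down the coefficients.

x^2 + 3*x*y - 2*y^2 - x + 2*y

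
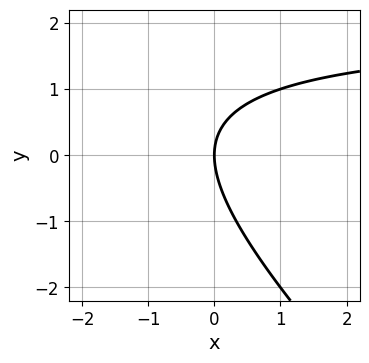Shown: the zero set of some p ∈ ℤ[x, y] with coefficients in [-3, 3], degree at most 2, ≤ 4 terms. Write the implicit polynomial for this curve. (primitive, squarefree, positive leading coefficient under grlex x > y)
x*y + y^2 - 2*x

First, the degree is 2 — no degree-1 curve has this shape.
Then, observable constraints: one x-axis crossing is at x = 0; it meets the y-axis at y = 0 (among the integer gridlines).
Finally, solving for integer coefficients yields p as stated.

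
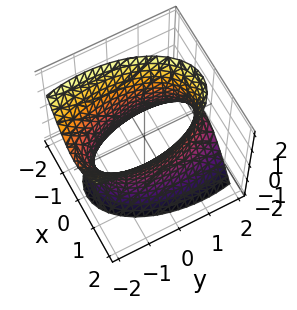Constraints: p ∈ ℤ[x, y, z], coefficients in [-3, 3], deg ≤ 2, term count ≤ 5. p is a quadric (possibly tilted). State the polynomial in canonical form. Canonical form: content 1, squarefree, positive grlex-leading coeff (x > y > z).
3*x^2 + y^2 + y*z - z^2 - 3

First, deg p = 2. The shape is more complex than any degree-1 surface.
Next, reading off the gridlines: among the integer gridlines, it crosses the x-axis at x ∈ {-1, 1}; no z-intercept at any integer in the box.
Finally, fitting integer coefficients to these (and the overall shape) gives p.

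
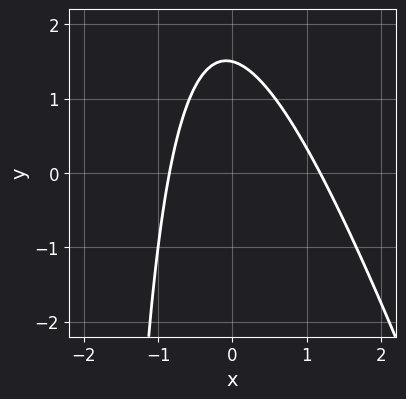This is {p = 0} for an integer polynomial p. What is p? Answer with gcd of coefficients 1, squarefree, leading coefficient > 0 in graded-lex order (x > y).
The degree is 2 — no degree-1 curve has this shape.
Matching integer coefficients to the picture gives p.

3*x^2 + x*y - x + 2*y - 3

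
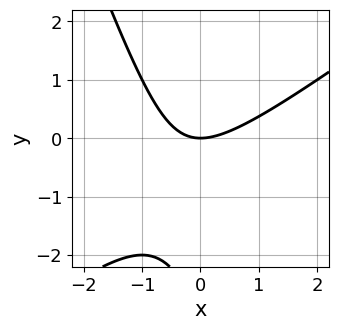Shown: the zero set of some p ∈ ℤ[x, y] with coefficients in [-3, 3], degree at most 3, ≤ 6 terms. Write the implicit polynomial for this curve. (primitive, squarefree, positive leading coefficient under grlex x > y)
Degree: the shape is more complex than any degree-1 curve, so deg p = 2.
From the axis intercepts and sections: it crosses the y-axis at the gridline y = 0; it meets the x-axis at x = 0 (among the integer gridlines).
Assembling these constraints gives the stated polynomial.

2*x^2 - 2*x*y - y^2 - 3*y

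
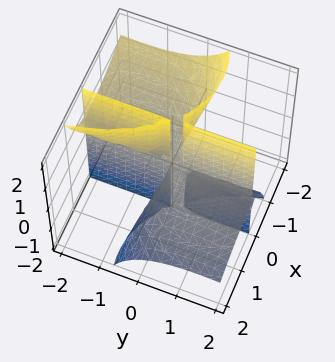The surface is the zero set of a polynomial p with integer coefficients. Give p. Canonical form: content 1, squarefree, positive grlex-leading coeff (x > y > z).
2*x^3 + 3*x^2*z + x*y^2 + 3*x*y*z

(a) The picture has 2 separate pieces. They look like related sheets of one shape, so recover p as a whole.
(b) deg p = 3. The shape is more complex than any degree-2 surface.
(c) From the axis intercepts and sections: one x-axis crossing is at x = 0; every point of the z-axis in the box is on the surface.
(d) The integer polynomial consistent with all of this is the stated p. Check: (0, 1, 0) on the y-axis lies on the surface, and p(0, 1, 0) = 0. ✓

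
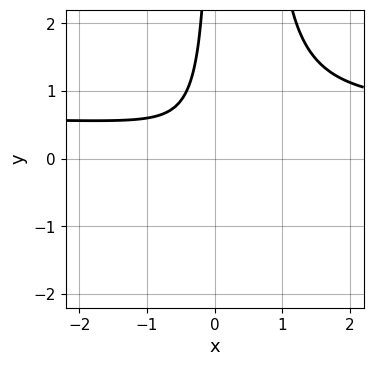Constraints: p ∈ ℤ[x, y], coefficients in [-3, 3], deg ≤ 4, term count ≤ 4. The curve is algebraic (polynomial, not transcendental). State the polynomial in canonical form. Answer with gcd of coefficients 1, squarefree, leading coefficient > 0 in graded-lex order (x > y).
deg p = 3.
Against the integer gridlines: no x-intercept at any integer in the box; the curve avoids every integer y-axis point in the box.
Together with the visible shape, these determine p as stated.

3*x^2*y - 2*x^2 - 2*x*y - 1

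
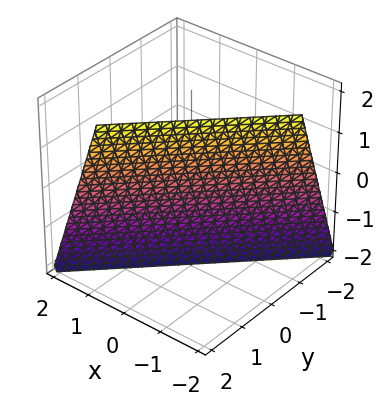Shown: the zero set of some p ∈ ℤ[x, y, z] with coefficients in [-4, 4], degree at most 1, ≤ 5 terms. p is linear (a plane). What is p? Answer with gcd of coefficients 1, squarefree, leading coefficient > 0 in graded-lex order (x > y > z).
3*x - 3*y + z + 2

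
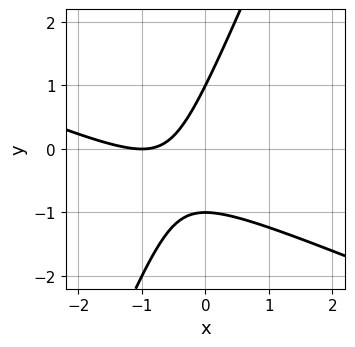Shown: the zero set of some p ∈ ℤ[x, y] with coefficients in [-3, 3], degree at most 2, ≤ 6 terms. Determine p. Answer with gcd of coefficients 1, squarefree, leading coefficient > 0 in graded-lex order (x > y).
x^2 + 2*x*y - y^2 + 2*x + 1

Degree: the shape is more complex than any degree-1 curve, so deg p = 2.
From the visible intercepts: the y-axis gridline crossings are at y ∈ {-1, 1}; it meets the x-axis at x = -1 (among the integer gridlines).
Fitting integer coefficients to these (and the overall shape) gives p.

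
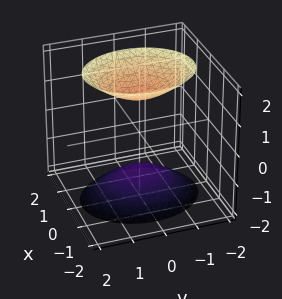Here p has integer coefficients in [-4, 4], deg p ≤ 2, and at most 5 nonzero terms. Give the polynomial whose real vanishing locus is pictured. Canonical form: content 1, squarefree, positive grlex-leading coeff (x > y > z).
(a) There are 2 components. Treating them together as one polynomial.
(b) The degree is 2 — two sheets facing apart; a quadric.
(c) Symmetries: the x ↦ −x reflection is a symmetry, so x appears only in even powers; the z ↦ −z reflection is a symmetry, so z appears only in even powers; mirror symmetry y ↦ −y ⇒ only even powers of y.
(d) Against the integer gridlines: it misses every integer gridline on the y-axis; no x-intercept at any integer in the box.
(e) The integer polynomial consistent with all of this is the stated p.

3*x^2 + 2*y^2 - 2*z^2 + 3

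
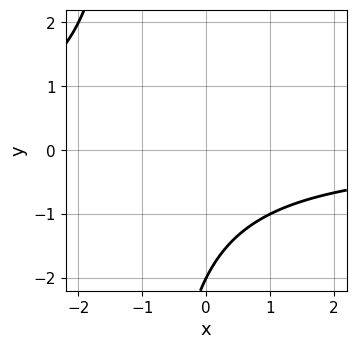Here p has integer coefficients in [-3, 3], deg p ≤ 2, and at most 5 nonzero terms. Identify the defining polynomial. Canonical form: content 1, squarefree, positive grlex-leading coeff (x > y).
x*y + y + 2

First, deg p = 2.
Then, from the visible intercepts: the curve avoids every integer x-axis point in the box; it meets the y-axis at y = -2 (among the integer gridlines).
Finally, the integer polynomial consistent with all of this is the stated p.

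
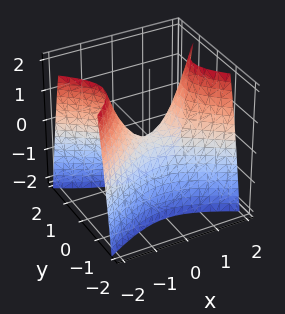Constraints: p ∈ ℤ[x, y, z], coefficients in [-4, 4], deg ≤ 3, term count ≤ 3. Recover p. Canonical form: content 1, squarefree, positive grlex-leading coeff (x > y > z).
1. Degree: a hyperbolic paraboloid; a quadric, so deg p = 2.
2. Symmetries: the x ↦ −x reflection is a symmetry, so x appears only in even powers; mirror symmetry y ↦ −y ⇒ only even powers of y.
3. Checking where it meets the axes: it crosses the x-axis at the gridline x = 0; it meets the y-axis at y = 0 (among the integer gridlines).
4. Fitting integer coefficients to these (and the overall shape) gives p.

x^2 - 2*y^2 - z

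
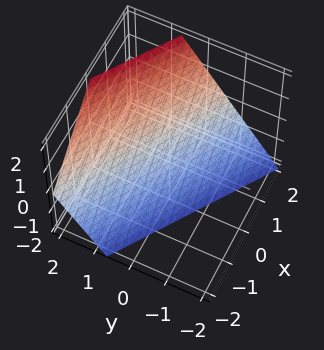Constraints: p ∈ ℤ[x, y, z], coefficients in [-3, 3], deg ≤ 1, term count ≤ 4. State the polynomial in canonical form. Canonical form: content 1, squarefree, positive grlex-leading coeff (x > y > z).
(a) deg p = 1.
(b) Reading off the gridlines: it crosses the x-axis at the gridline x = 1; it meets the z-axis at z = -1 (among the integer gridlines).
(c) Putting this together gives p.

2*x + 3*y - 2*z - 2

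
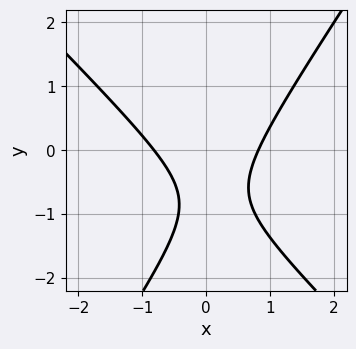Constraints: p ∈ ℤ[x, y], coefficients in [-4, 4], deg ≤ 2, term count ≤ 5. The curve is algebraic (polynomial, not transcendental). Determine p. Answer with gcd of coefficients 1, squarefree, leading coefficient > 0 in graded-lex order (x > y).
(a) deg p = 2. No degree-1 curve has this shape.
(b) From the visible intercepts: no y-intercept at any integer in the box.
(c) The integer polynomial consistent with all of this is the stated p.

3*x^2 + x*y - 2*y^2 - 3*y - 2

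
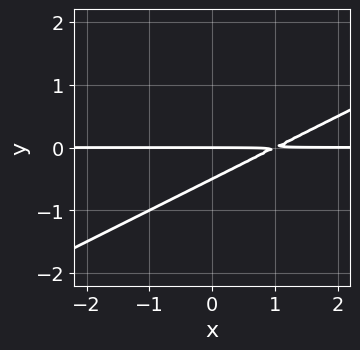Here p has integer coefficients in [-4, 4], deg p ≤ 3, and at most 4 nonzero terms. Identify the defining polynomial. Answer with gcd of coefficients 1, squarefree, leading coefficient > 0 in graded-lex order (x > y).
x*y - 2*y^2 - y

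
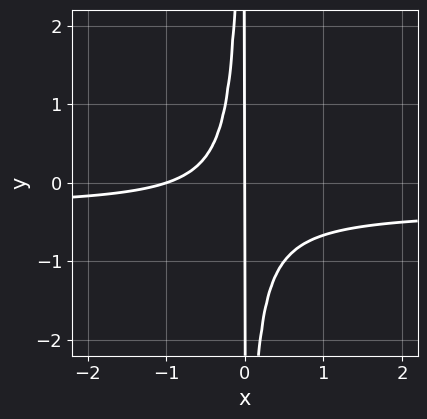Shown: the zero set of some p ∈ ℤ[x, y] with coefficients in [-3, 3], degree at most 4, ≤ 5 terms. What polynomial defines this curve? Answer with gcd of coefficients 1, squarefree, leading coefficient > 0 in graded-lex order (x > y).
Degree: a generic line meets the curve in up to 3 points, so deg p = 3.
From the axis intercepts and sections: the visible y-axis segment lies entirely on the curve; among the integer gridlines, it crosses the x-axis at x ∈ {-1, 0}.
Together with the visible shape, these determine p as stated.

3*x^2*y + x^2 + x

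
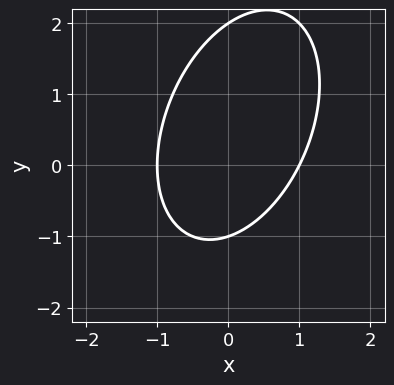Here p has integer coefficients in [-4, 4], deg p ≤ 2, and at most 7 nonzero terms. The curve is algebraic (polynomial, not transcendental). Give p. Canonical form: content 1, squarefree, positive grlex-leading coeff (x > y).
First, deg p = 2. The shape is more complex than any degree-1 curve.
Then, from the visible intercepts: the y-axis gridline crossings are at y ∈ {-1, 2}; the x-axis gridline crossings are at x ∈ {-1, 1}.
Finally, matching integer coefficients to the picture gives p.

2*x^2 - x*y + y^2 - y - 2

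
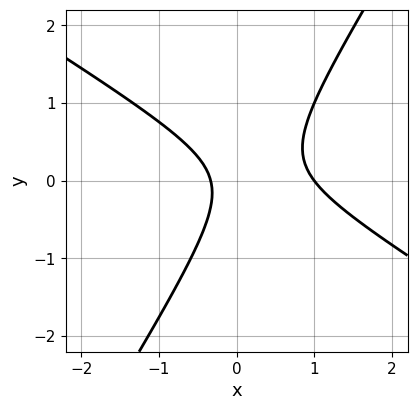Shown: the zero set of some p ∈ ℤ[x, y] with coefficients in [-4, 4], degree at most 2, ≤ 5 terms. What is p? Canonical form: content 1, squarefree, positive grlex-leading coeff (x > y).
First, degree: no degree-1 curve has this shape, so deg p = 2.
Next, observable constraints: it misses every integer gridline on the y-axis; it crosses the x-axis at the gridline x = 1.
Finally, matching integer coefficients to the picture gives p.

3*x^2 + 3*x*y - 3*y^2 - 2*x - 1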